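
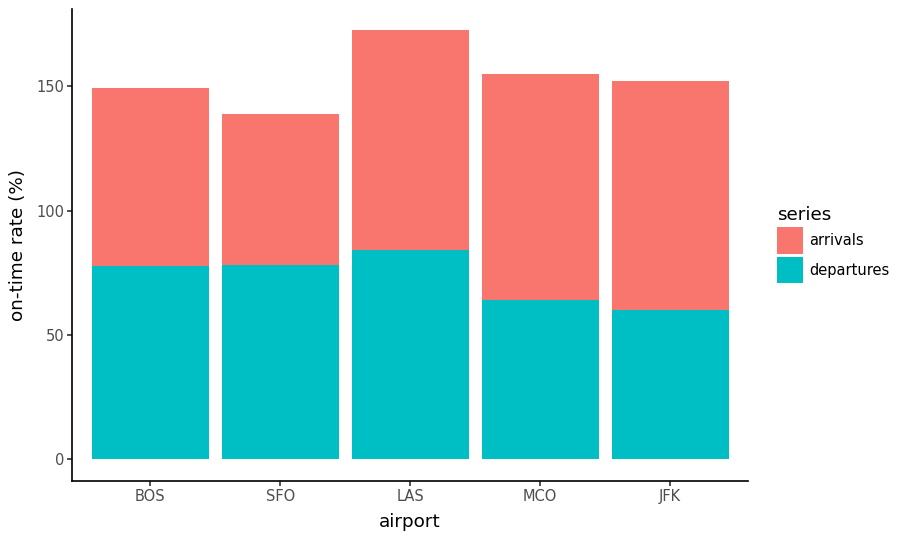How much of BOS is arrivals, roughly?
≈ 60

arrivals top ≈ 140, bottom ≈ 80; segment ≈ 60.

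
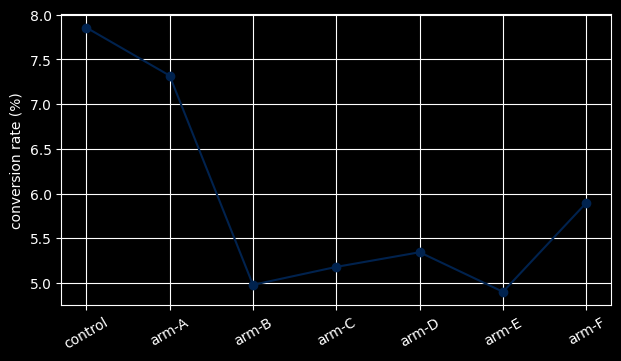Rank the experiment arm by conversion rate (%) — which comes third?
Top 4: control ≈ 8.0, arm-A ≈ 7.5, arm-F ≈ 6.0, arm-D ≈ 5.5.

arm-F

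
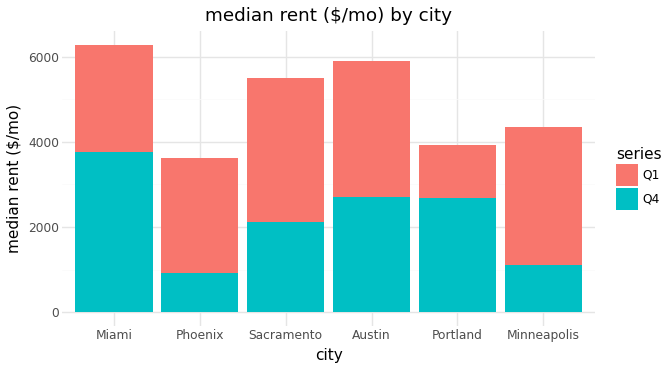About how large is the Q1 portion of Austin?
≈ 3000

Q1 top ≈ 6000, bottom ≈ 3000; segment ≈ 3000.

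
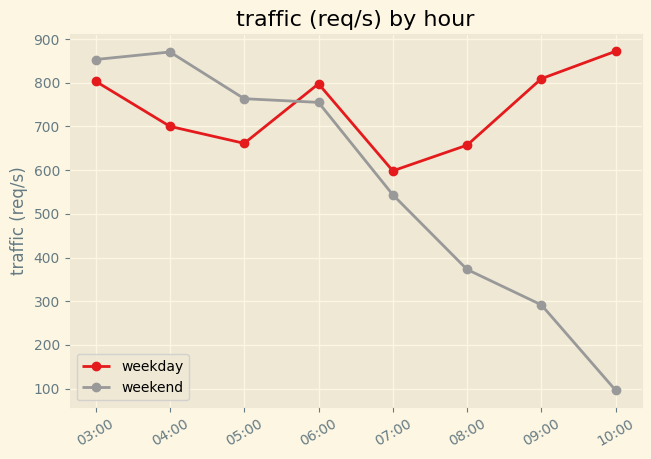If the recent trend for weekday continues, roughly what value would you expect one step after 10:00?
≈ 1000

Last three: 700, 800, 900 → slope ≈ 100/step → next ≈ 1000.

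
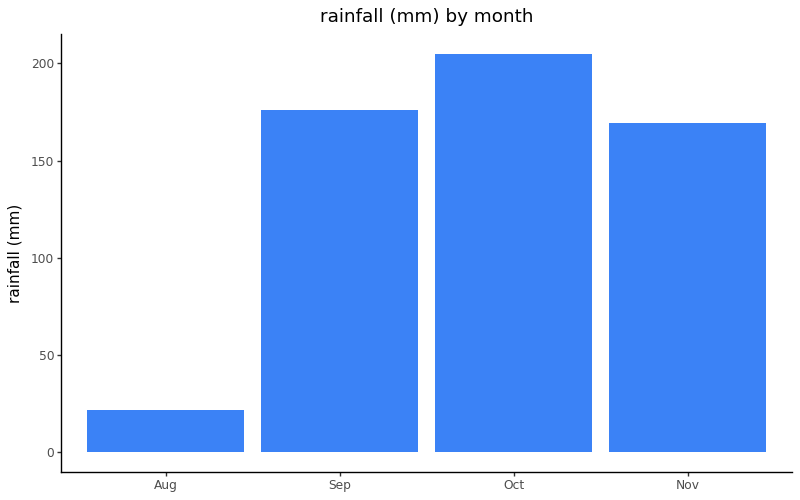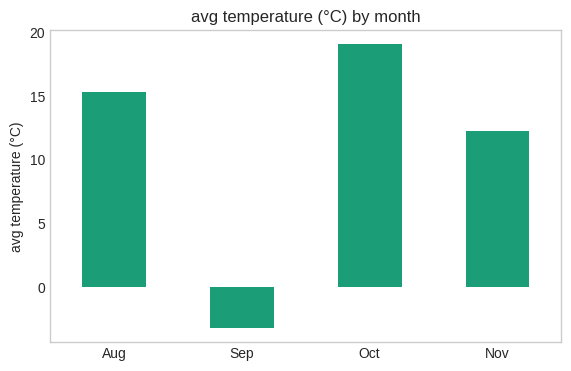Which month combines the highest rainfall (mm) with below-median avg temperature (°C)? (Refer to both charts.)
Sep

Chart 2 median avg temperature (°C) ≈ 14; below-median months: Sep, Nov. Among those, Sep has the highest rainfall (mm) (≈ 180).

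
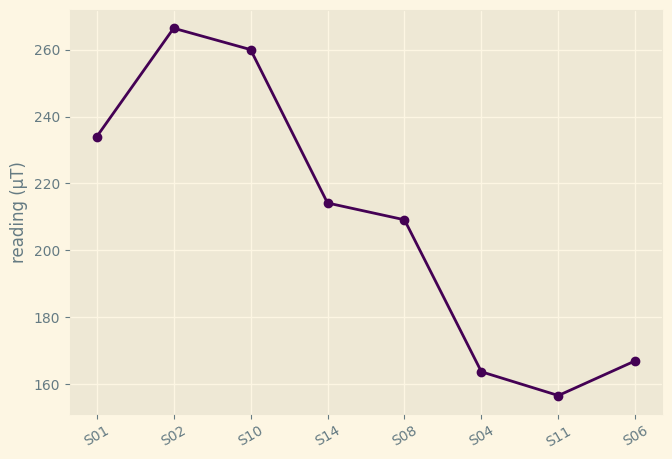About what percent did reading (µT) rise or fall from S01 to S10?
S01 ≈ 230, S10 ≈ 260; (260 − 230) / 230 ≈ +13%.

≈ +13%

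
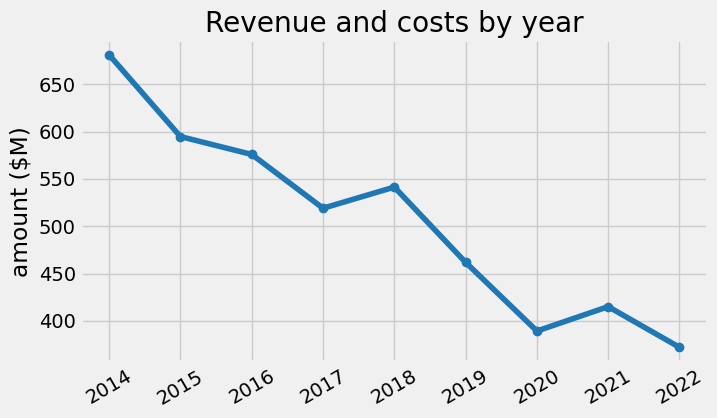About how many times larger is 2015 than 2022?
≈ 1.71×

2015 ≈ 600, 2022 ≈ 350; 600/350 ≈ 1.71.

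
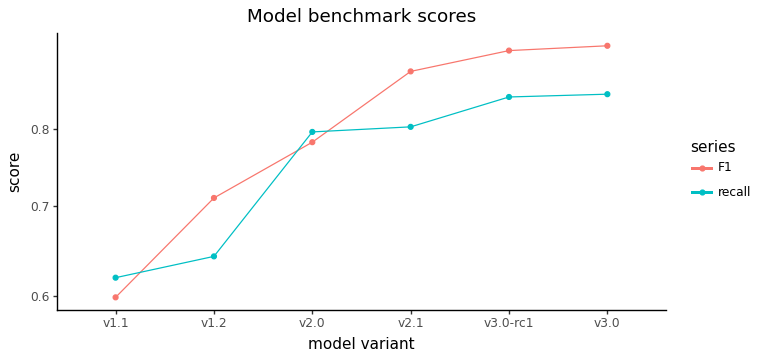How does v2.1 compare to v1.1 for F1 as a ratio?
≈ 1.5×

v2.1 ≈ 0.90, v1.1 ≈ 0.60; 0.90/0.60 ≈ 1.5.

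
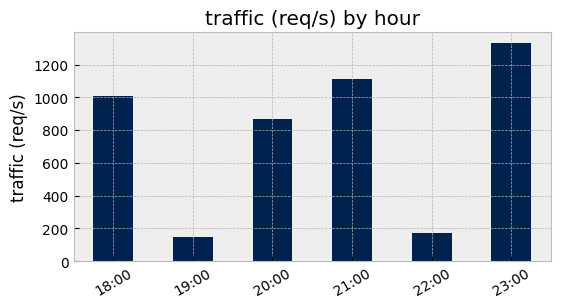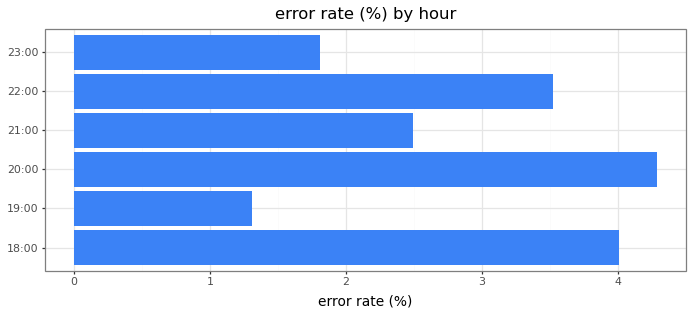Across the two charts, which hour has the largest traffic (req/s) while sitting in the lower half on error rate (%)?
Chart 2 median error rate (%) ≈ 3; below-median hours: 19:00, 21:00, 23:00. Among those, 23:00 has the highest traffic (req/s) (≈ 1400).

23:00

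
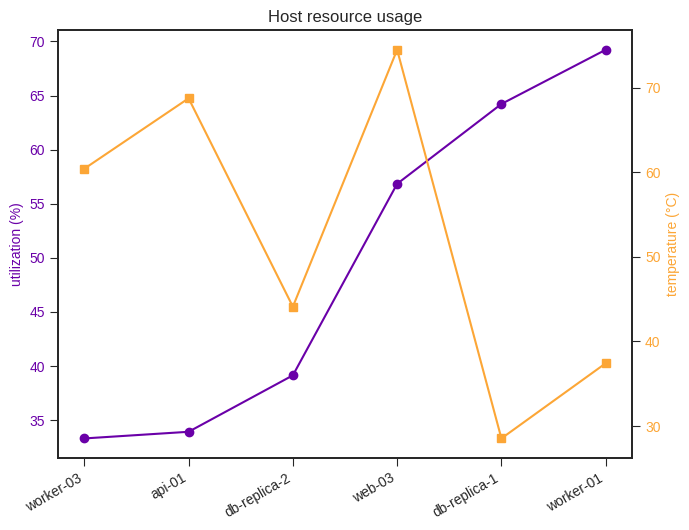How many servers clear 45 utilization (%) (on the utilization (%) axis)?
3

Above 45: web-03, db-replica-1, worker-01.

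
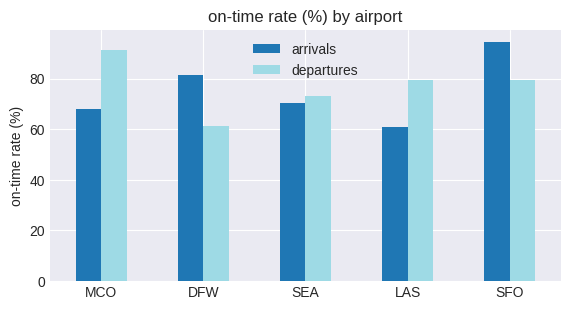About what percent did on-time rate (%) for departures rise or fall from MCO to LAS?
≈ -11.1%

MCO ≈ 90, LAS ≈ 80; (80 − 90) / 90 ≈ -11.1%.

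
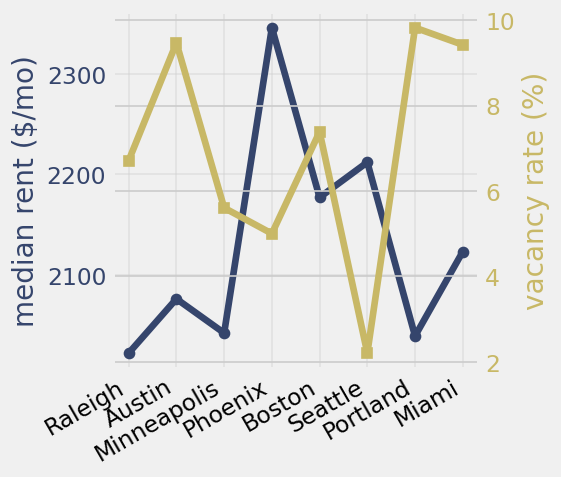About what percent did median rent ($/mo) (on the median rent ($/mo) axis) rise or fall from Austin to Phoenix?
≈ +11.9%

Austin ≈ 2100, Phoenix ≈ 2350; (2350 − 2100) / 2100 ≈ +11.9%.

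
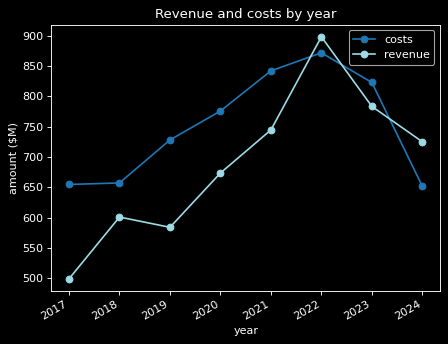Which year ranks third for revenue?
2021

Top 4 for revenue: 2022 ≈ 900, 2023 ≈ 800, 2021 ≈ 750, 2024 ≈ 700.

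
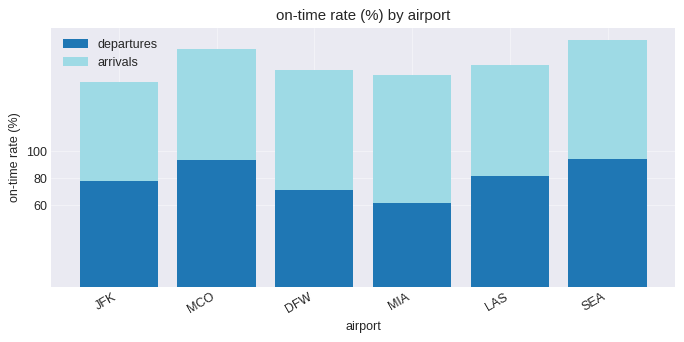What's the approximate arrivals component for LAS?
arrivals top ≈ 160, bottom ≈ 80; segment ≈ 80.

≈ 80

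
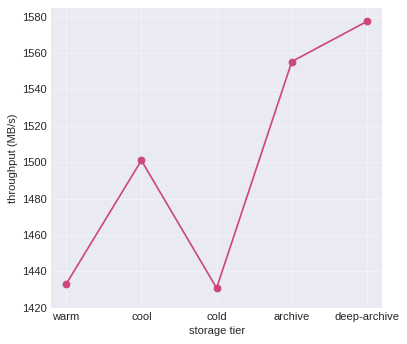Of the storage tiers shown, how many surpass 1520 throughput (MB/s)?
Above 1520: archive, deep-archive.

2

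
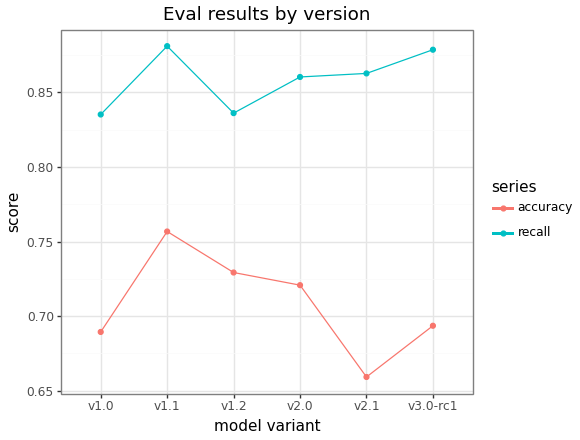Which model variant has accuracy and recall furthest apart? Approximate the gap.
v2.1, ≈ 0.20

v2.1: accuracy ≈ 0.66, recall ≈ 0.86 → gap ≈ 0.20. Next-largest (v3.0-rc1) is only ≈ 0.18.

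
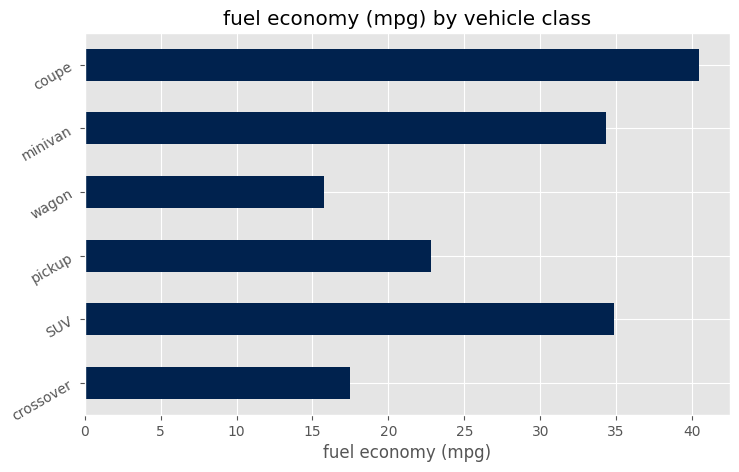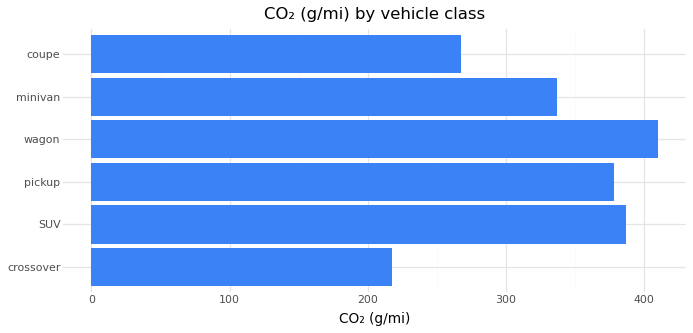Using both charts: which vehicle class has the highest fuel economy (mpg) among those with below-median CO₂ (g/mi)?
Chart 2 median CO₂ (g/mi) ≈ 350; below-median vehicle classes: crossover, minivan, coupe. Among those, coupe has the highest fuel economy (mpg) (≈ 40).

coupe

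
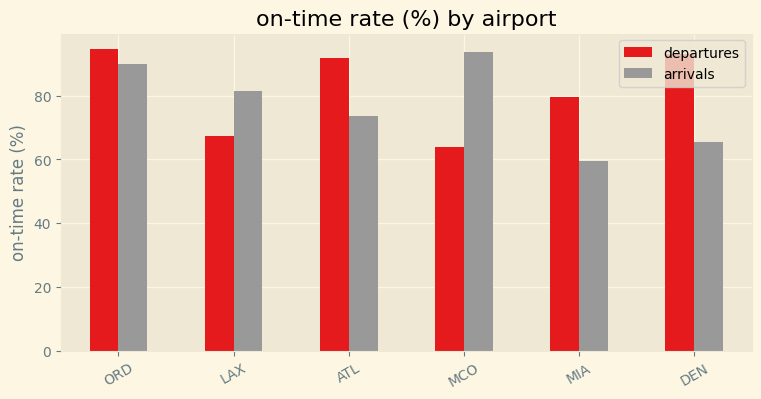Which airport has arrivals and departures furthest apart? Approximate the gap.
MCO: arrivals ≈ 90, departures ≈ 60 → gap ≈ 30. Next-largest (DEN) is only ≈ 20.

MCO, ≈ 30 %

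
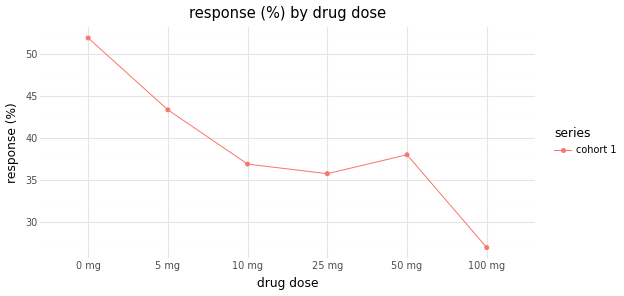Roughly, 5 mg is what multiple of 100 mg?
≈ 1.8×

5 mg ≈ 45, 100 mg ≈ 25; 45/25 ≈ 1.8.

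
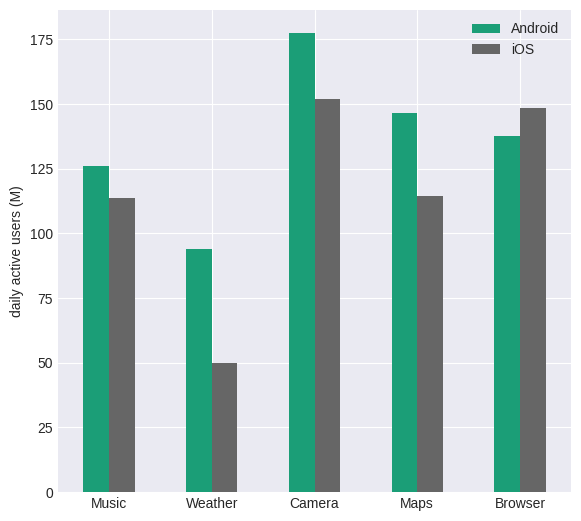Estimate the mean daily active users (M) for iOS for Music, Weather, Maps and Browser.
≈ 105

(120 + 40 + 120 + 140) / 4 ≈ 105.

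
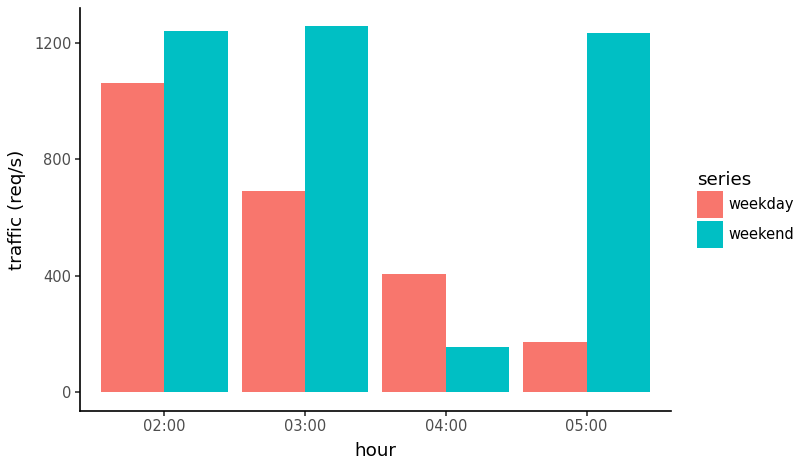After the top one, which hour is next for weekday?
Top 3 for weekday: 02:00 ≈ 1000, 03:00 ≈ 600, 04:00 ≈ 400.

03:00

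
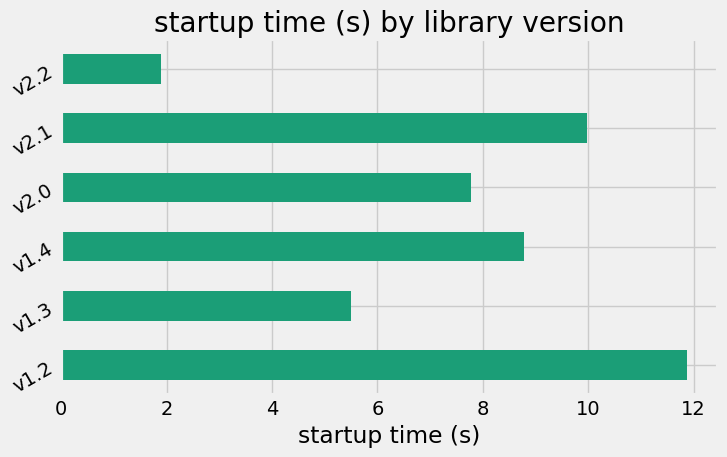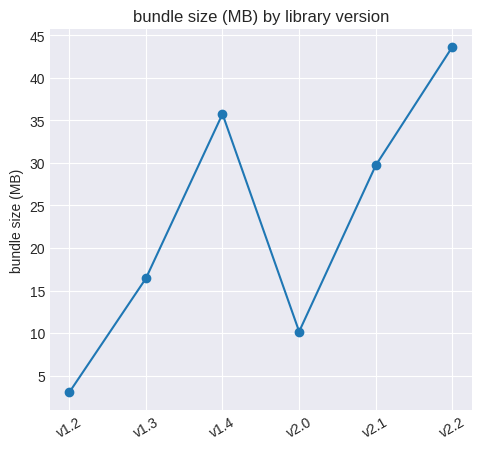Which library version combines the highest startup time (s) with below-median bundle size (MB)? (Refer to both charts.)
v1.2

Chart 2 median bundle size (MB) ≈ 25; below-median library versions: v1.2, v1.3, v2.0. Among those, v1.2 has the highest startup time (s) (≈ 12).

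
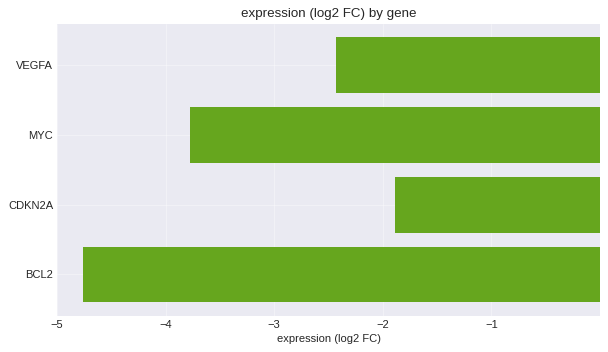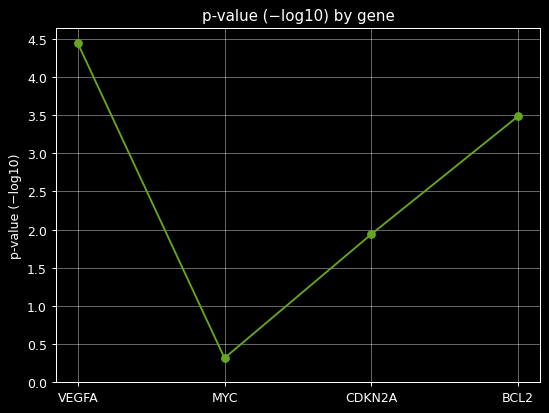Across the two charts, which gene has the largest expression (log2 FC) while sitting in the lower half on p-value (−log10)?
CDKN2A

Chart 2 median p-value (−log10) ≈ 2.5; below-median genes: MYC, CDKN2A. Among those, CDKN2A has the highest expression (log2 FC) (≈ -2).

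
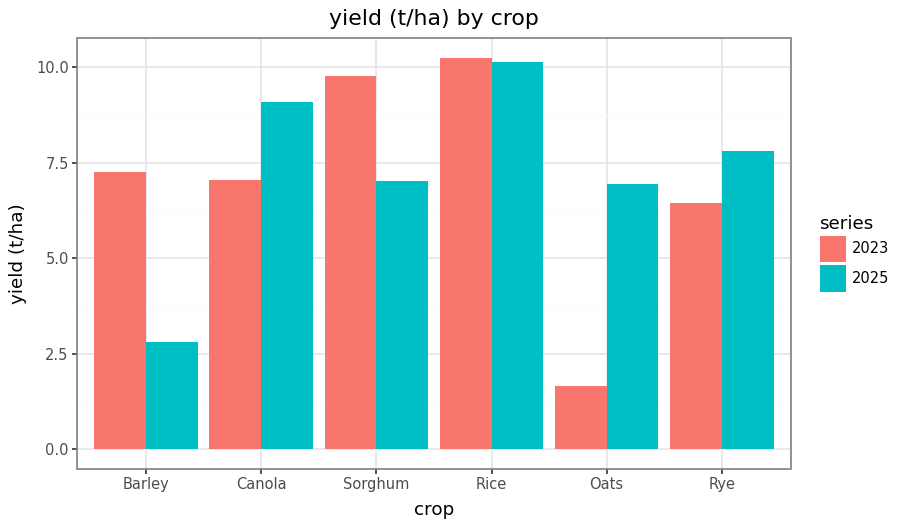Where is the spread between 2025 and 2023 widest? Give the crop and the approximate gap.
Oats: 2025 ≈ 7, 2023 ≈ 2 → gap ≈ 5. Next-largest (Barley) is only ≈ 4.

Oats, ≈ 5 t/ha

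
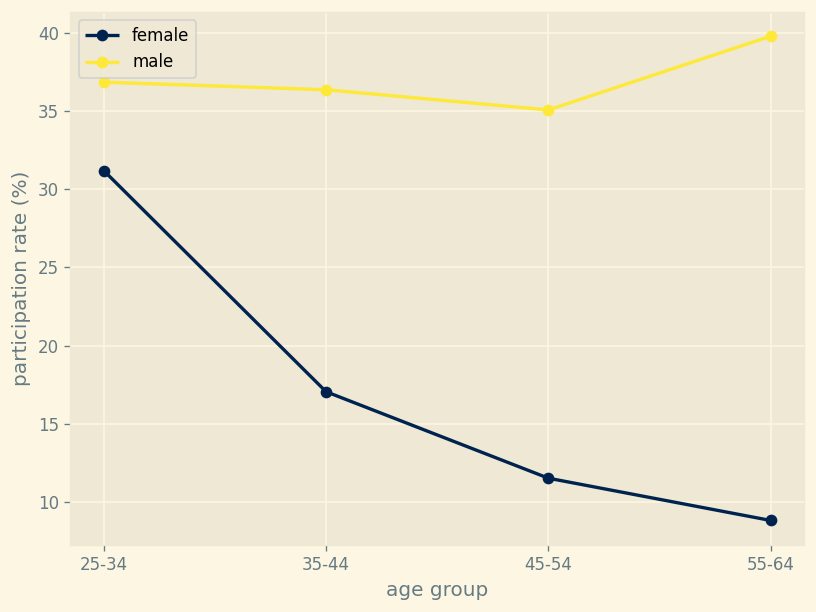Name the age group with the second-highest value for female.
Top 3 for female: 25-34 ≈ 30, 35-44 ≈ 15, 45-54 ≈ 10.

35-44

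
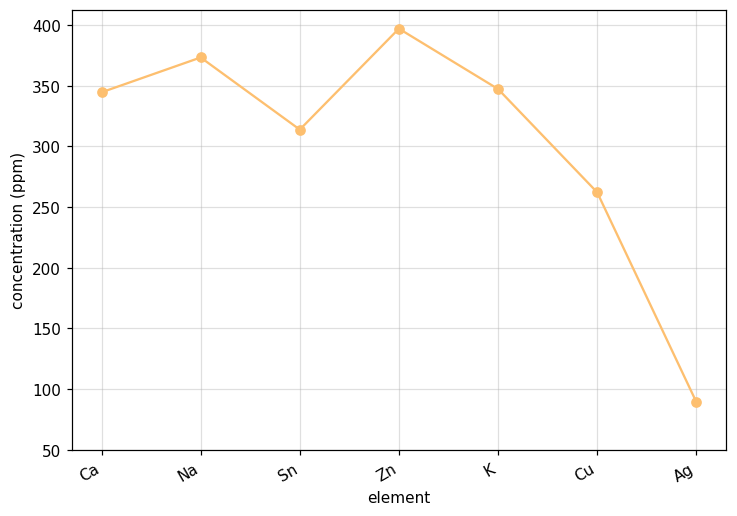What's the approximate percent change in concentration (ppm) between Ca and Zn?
≈ +14.3%

Ca ≈ 350, Zn ≈ 400; (400 − 350) / 350 ≈ +14.3%.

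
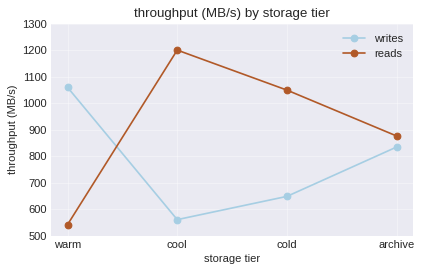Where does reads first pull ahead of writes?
cool

warm: reads ≈ 500 vs writes ≈ 1100 (not yet); cool: reads ≈ 1200 vs writes ≈ 600 (first crossover).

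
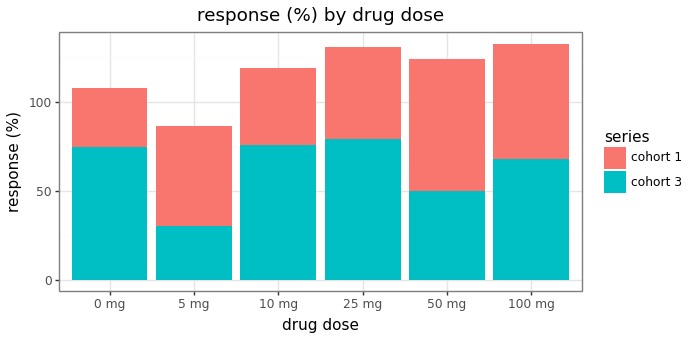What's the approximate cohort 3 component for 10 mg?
≈ 80

cohort 3 top ≈ 80, bottom ≈ 0; segment ≈ 80.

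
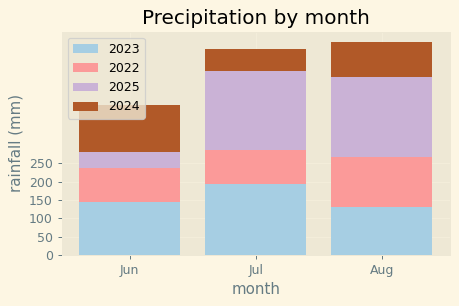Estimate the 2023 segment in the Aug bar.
2023 top ≈ 150, bottom ≈ 0; segment ≈ 150.

≈ 150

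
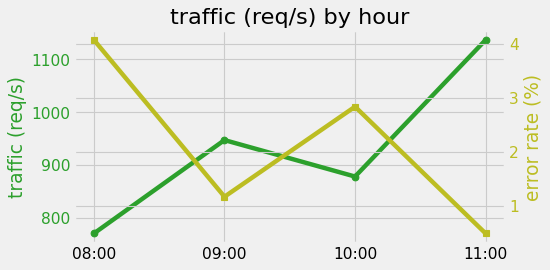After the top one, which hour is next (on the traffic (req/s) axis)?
Top 3 (on the traffic (req/s) axis): 11:00 ≈ 1150, 09:00 ≈ 950, 10:00 ≈ 900.

09:00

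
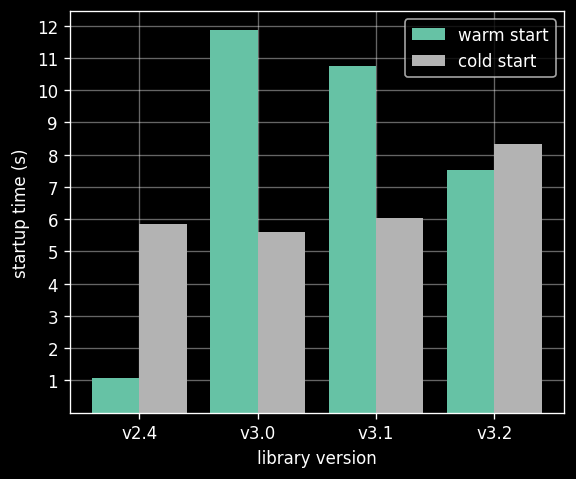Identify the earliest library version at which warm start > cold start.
v3.0

v2.4: warm start ≈ 1 vs cold start ≈ 6 (not yet); v3.0: warm start ≈ 12 vs cold start ≈ 6 (first crossover).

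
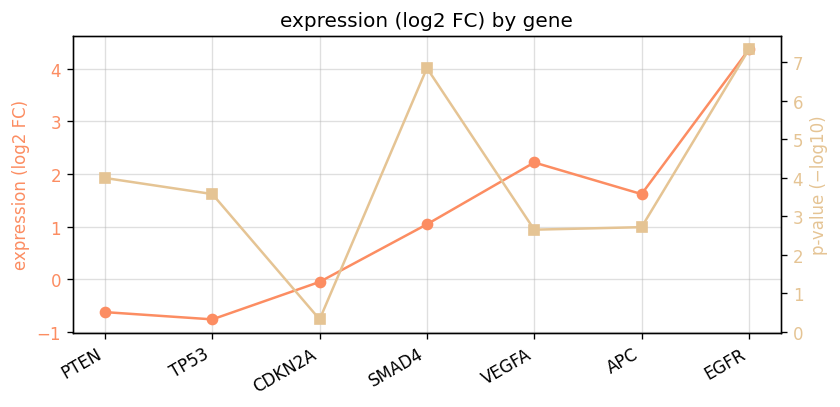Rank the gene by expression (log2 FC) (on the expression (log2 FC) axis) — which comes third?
Top 4 (on the expression (log2 FC) axis): EGFR ≈ 4.5, VEGFA ≈ 2.0, APC ≈ 1.5, SMAD4 ≈ 1.0.

APC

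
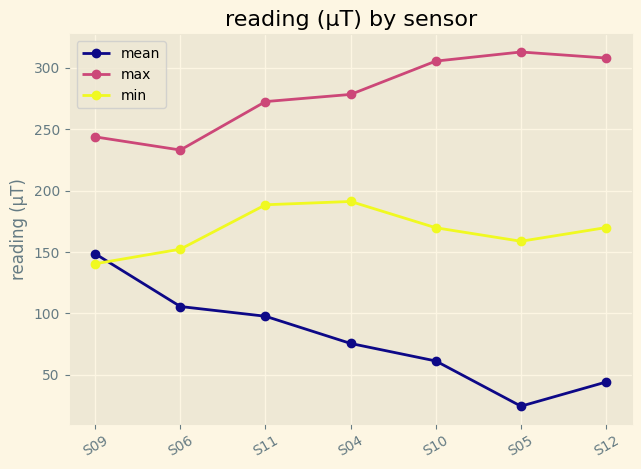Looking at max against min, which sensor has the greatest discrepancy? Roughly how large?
S05, ≈ 175 µT

S05: max ≈ 325, min ≈ 150 → gap ≈ 175. Next-largest (S12) is only ≈ 125.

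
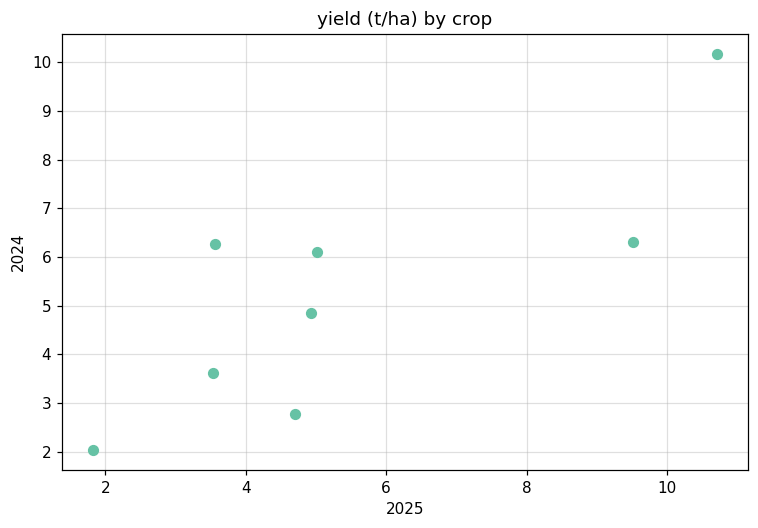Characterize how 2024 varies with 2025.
positive, strong

Points are positively correlated; strong (|r| ≈ 0.8).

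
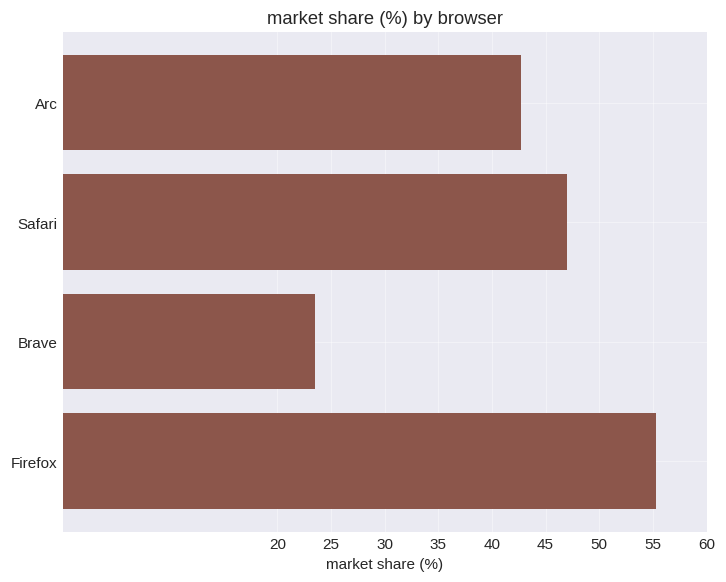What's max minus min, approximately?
≈ 30

Max Firefox ≈ 55, min Brave ≈ 25; range ≈ 30.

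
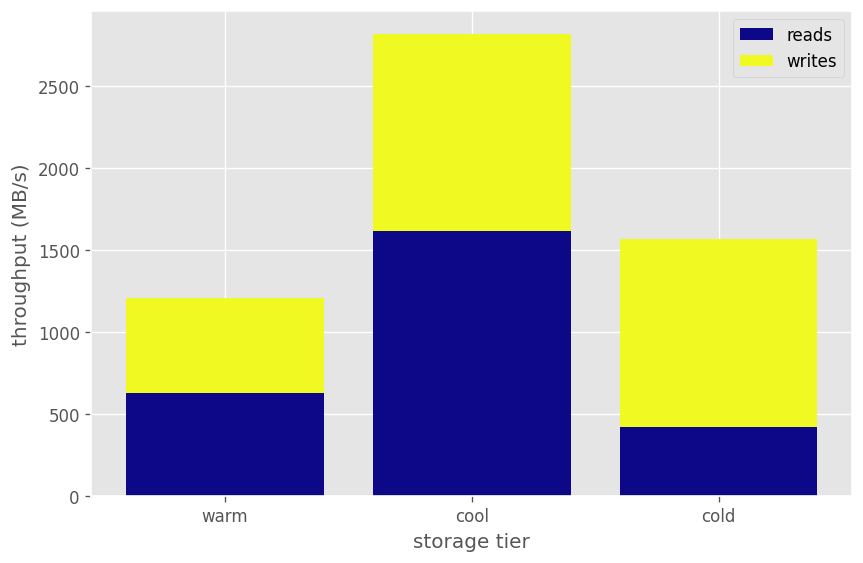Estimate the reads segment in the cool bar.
≈ 1500

reads top ≈ 1500, bottom ≈ 0; segment ≈ 1500.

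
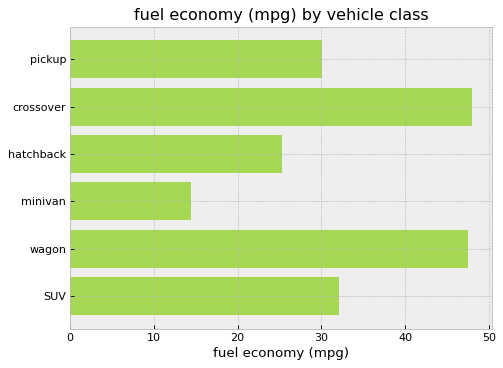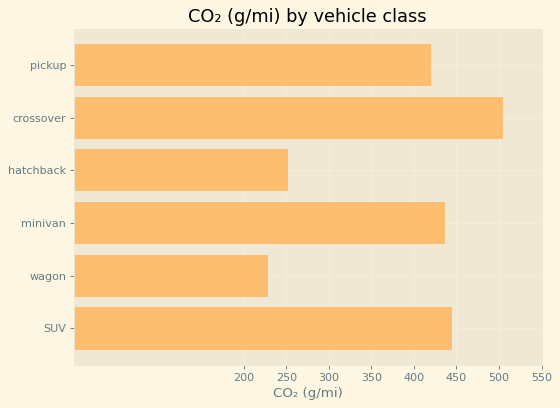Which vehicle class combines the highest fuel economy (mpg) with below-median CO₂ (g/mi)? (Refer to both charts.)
wagon

Chart 2 median CO₂ (g/mi) ≈ 450; below-median vehicle classes: pickup, hatchback, wagon. Among those, wagon has the highest fuel economy (mpg) (≈ 50).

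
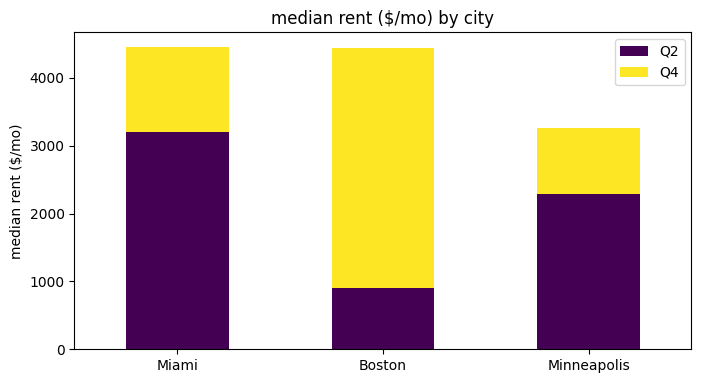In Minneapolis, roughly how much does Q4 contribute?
≈ 1000

Q4 top ≈ 3500, bottom ≈ 2500; segment ≈ 1000.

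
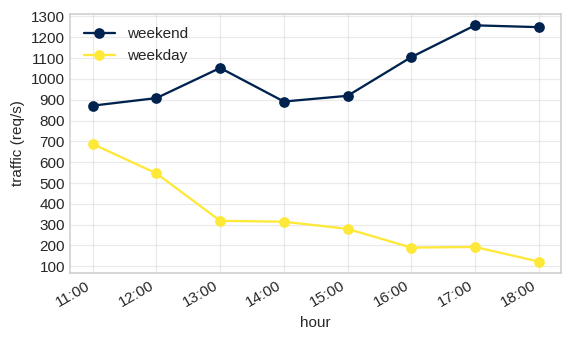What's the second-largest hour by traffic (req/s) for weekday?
12:00

Top 3 for weekday: 11:00 ≈ 700, 12:00 ≈ 500, 13:00 ≈ 300.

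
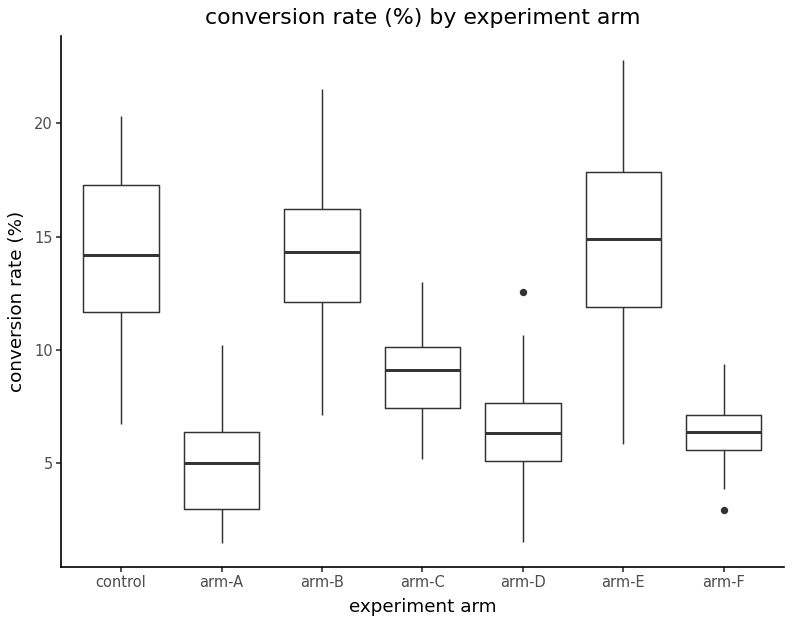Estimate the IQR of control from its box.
Q3 ≈ 17, Q1 ≈ 12; IQR ≈ 5.

≈ 5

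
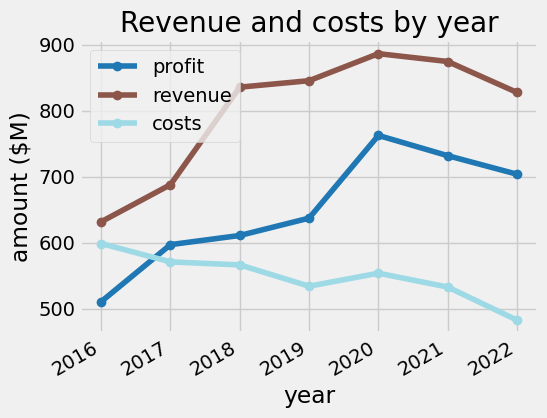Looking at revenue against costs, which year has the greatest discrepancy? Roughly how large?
2022, ≈ 350 $M

2022: revenue ≈ 850, costs ≈ 500 → gap ≈ 350. Next-largest (2021) is only ≈ 300.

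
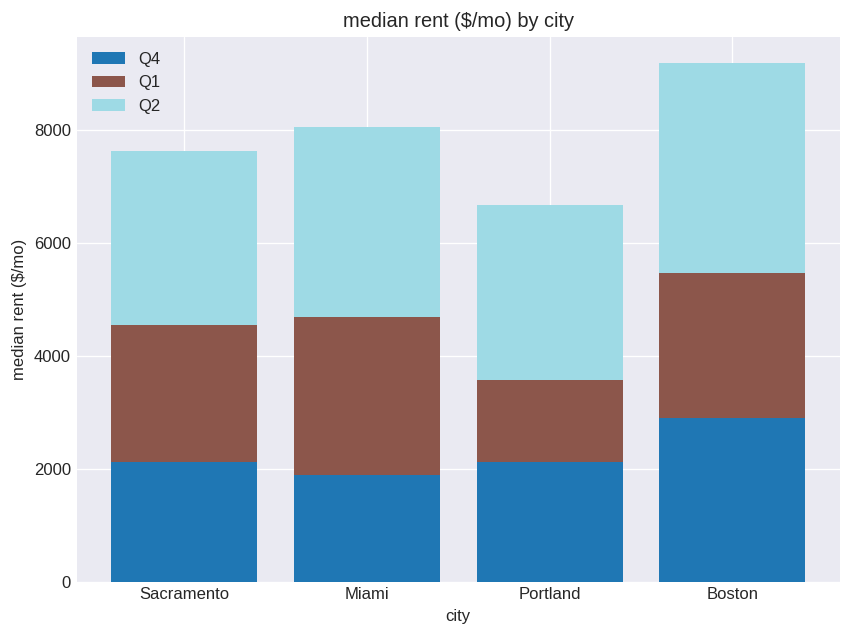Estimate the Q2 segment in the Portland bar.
Q2 top ≈ 7000, bottom ≈ 4000; segment ≈ 3000.

≈ 3000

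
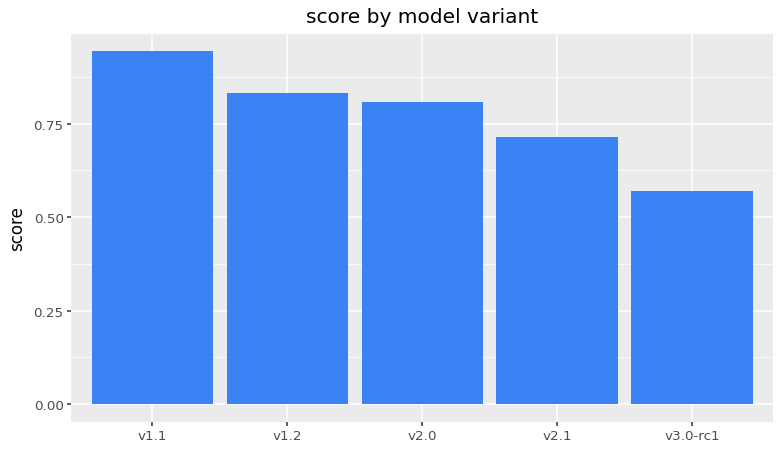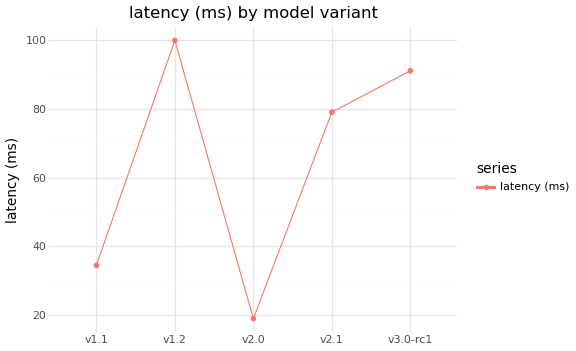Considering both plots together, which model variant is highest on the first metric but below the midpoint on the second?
Chart 2 median latency (ms) ≈ 80; below-median model variants: v1.1, v2.0. Among those, v1.1 has the highest score (≈ 0.9).

v1.1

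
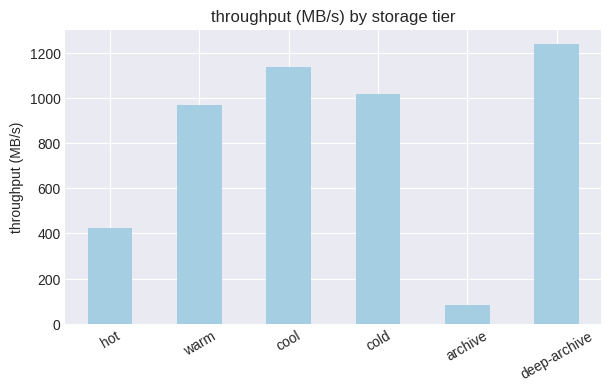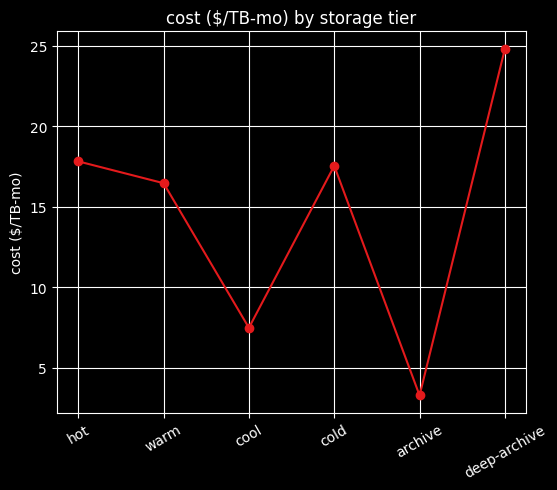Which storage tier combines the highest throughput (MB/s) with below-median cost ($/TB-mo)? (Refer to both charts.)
cool

Chart 2 median cost ($/TB-mo) ≈ 15; below-median storage tiers: warm, cool, archive. Among those, cool has the highest throughput (MB/s) (≈ 1200).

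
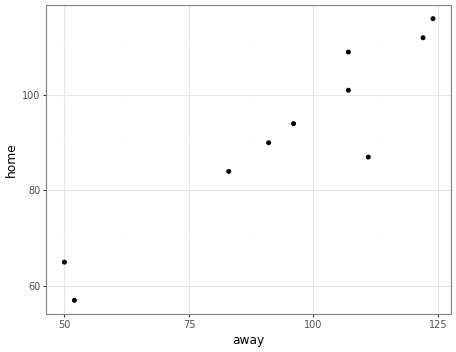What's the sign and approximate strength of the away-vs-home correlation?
positive, strong

Points are positively correlated; strong (|r| ≈ 0.9).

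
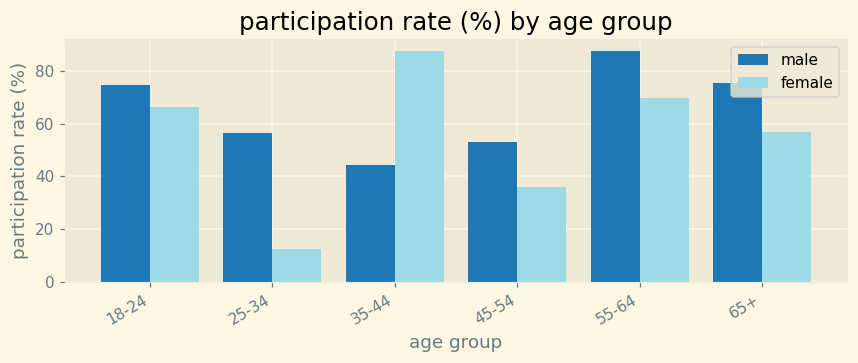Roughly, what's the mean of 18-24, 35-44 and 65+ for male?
≈ 63

(70 + 40 + 80) / 3 ≈ 63.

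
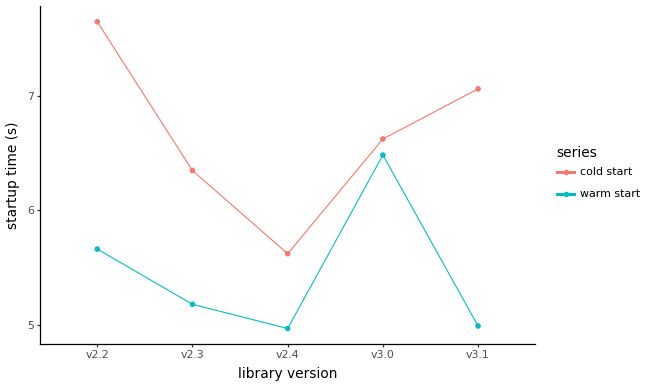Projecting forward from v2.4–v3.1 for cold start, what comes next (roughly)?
Last three: 5.5, 6.5, 7.0 → slope ≈ 0.75/step → next ≈ 7.75.

≈ 7.75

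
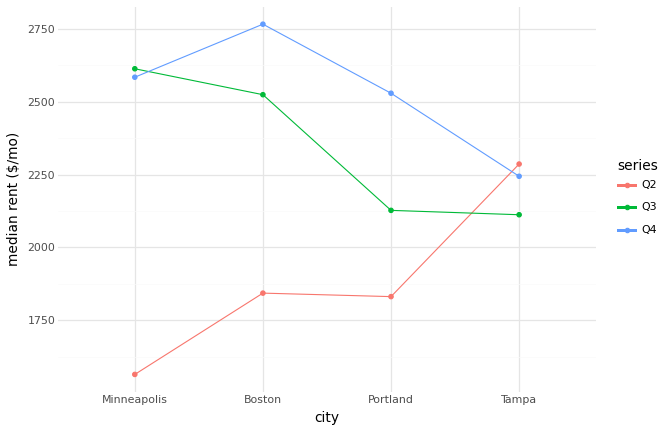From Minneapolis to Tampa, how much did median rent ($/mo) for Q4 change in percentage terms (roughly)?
≈ -15.4%

Minneapolis ≈ 2600, Tampa ≈ 2200; (2200 − 2600) / 2600 ≈ -15.4%.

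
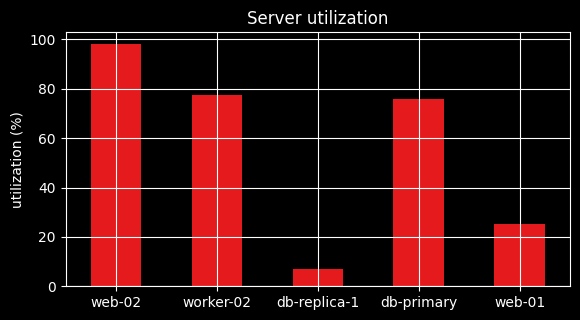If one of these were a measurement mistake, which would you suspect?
db-replica-1

db-replica-1 ≈ 10; the rest sit between ≈ 30 and ≈ 100.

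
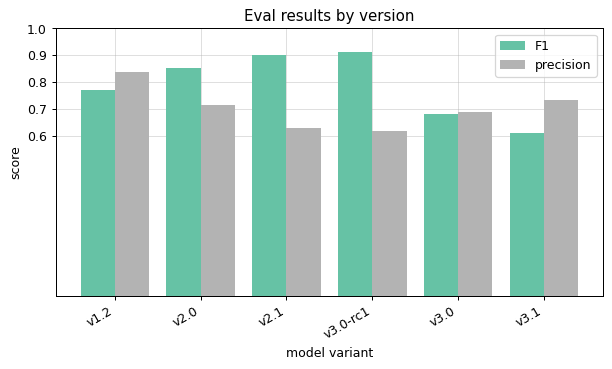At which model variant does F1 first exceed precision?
v2.0

v1.2: F1 ≈ 0.8 vs precision ≈ 0.8 (not yet); v2.0: F1 ≈ 0.9 vs precision ≈ 0.7 (first crossover).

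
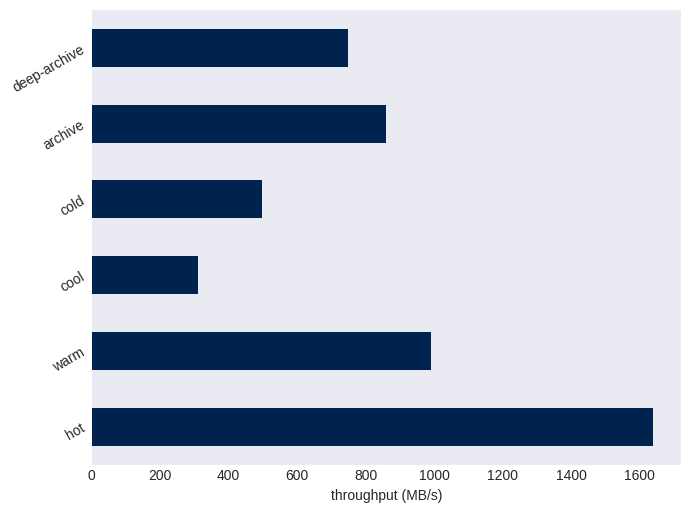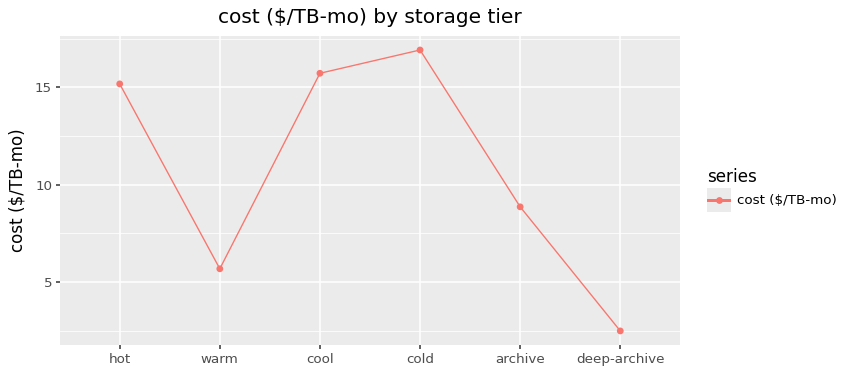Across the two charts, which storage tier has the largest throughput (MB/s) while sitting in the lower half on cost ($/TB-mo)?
Chart 2 median cost ($/TB-mo) ≈ 12; below-median storage tiers: warm, archive, deep-archive. Among those, warm has the highest throughput (MB/s) (≈ 1000).

warm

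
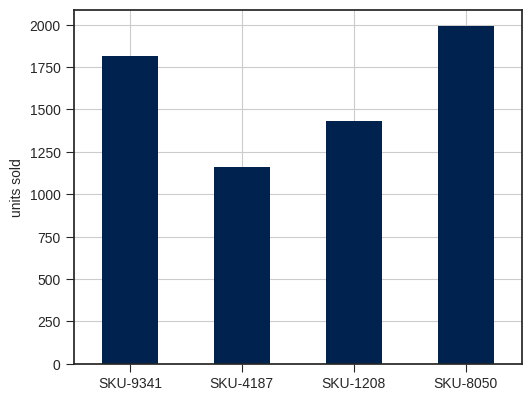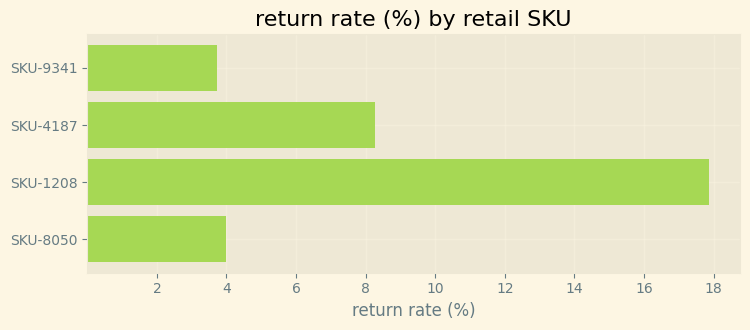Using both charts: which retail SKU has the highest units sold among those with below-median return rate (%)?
SKU-8050

Chart 2 median return rate (%) ≈ 6; below-median retail SKUs: SKU-9341, SKU-8050. Among those, SKU-8050 has the highest units sold (≈ 2000).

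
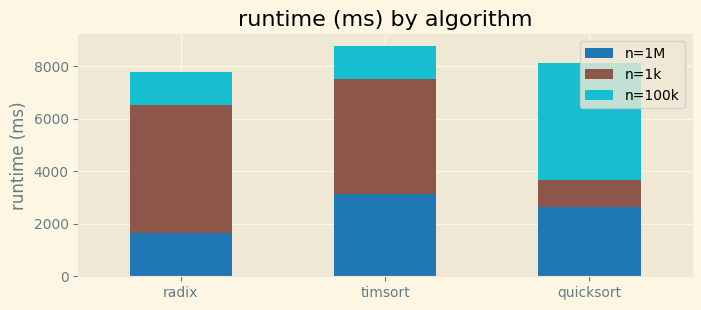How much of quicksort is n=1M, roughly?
≈ 3000

n=1M top ≈ 3000, bottom ≈ 0; segment ≈ 3000.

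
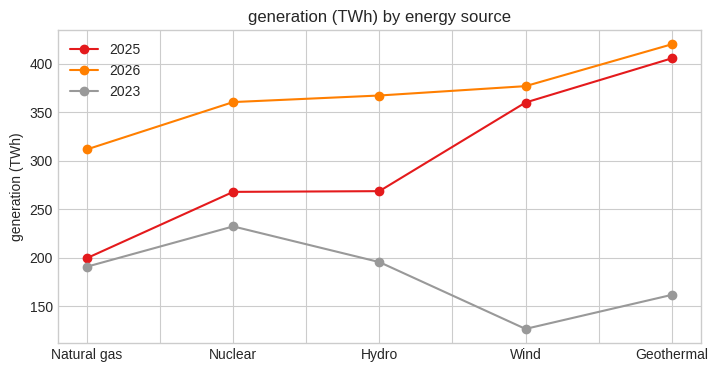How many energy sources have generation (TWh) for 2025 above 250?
4

Above 250: Nuclear, Hydro, Wind, Geothermal.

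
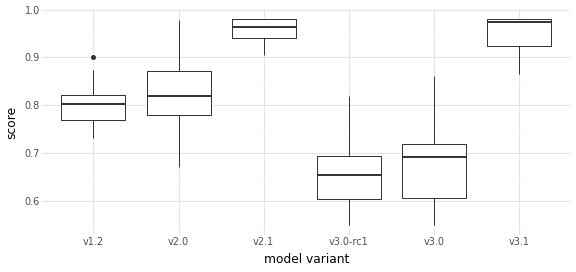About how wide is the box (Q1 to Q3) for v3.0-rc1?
Q3 ≈ 0.70, Q1 ≈ 0.60; IQR ≈ 0.10.

≈ 0.10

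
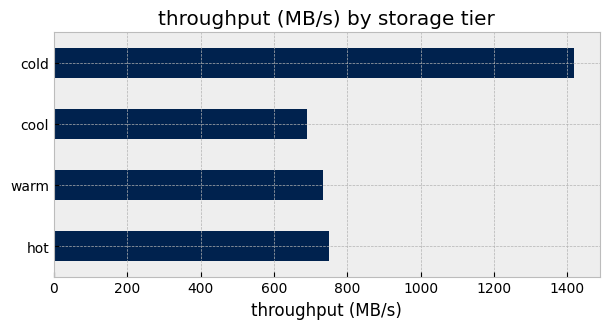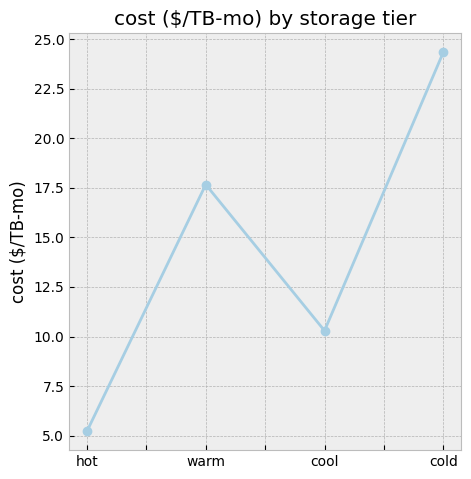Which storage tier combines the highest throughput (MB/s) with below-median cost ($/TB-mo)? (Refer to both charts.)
Chart 2 median cost ($/TB-mo) ≈ 15; below-median storage tiers: hot, cool. Among those, hot has the highest throughput (MB/s) (≈ 800).

hot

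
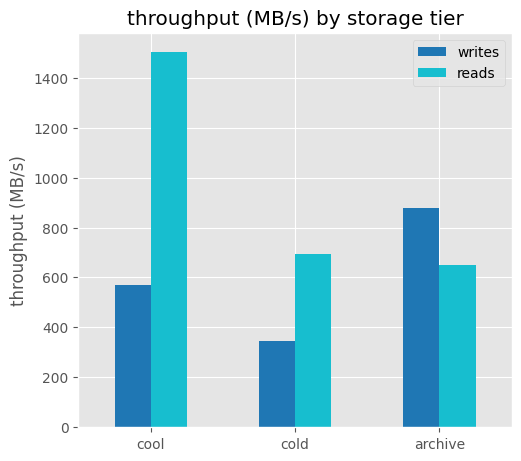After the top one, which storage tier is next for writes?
cool

Top 3 for writes: archive ≈ 800, cool ≈ 600, cold ≈ 400.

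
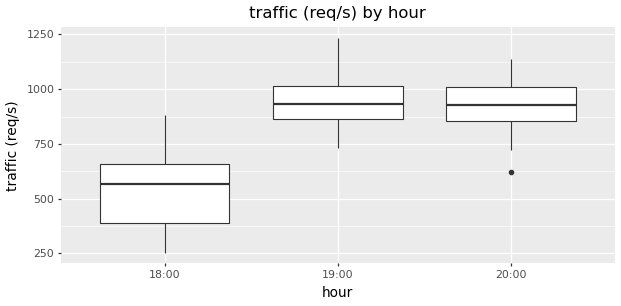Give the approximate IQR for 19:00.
≈ 150

Q3 ≈ 1000, Q1 ≈ 850; IQR ≈ 150.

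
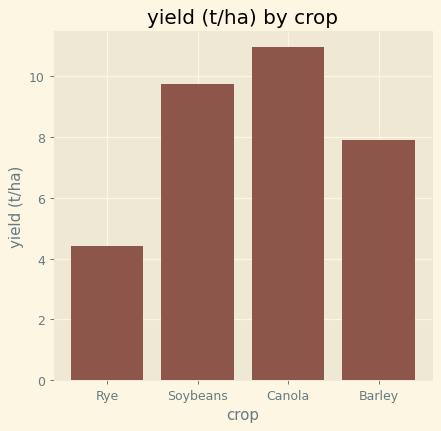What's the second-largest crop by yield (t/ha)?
Top 3: Canola ≈ 11, Soybeans ≈ 10, Barley ≈ 8.

Soybeans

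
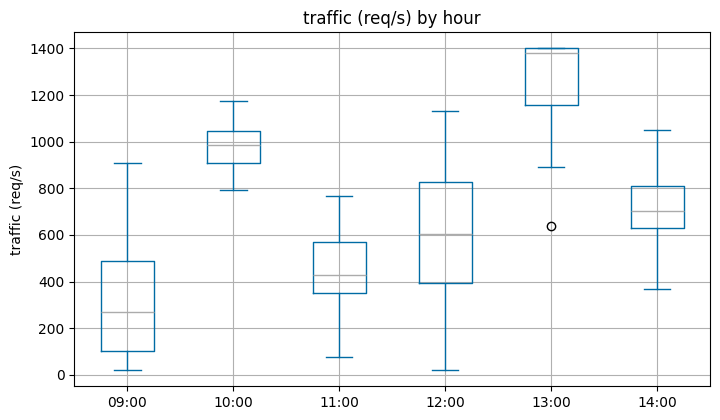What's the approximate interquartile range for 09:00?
Q3 ≈ 500, Q1 ≈ 100; IQR ≈ 400.

≈ 400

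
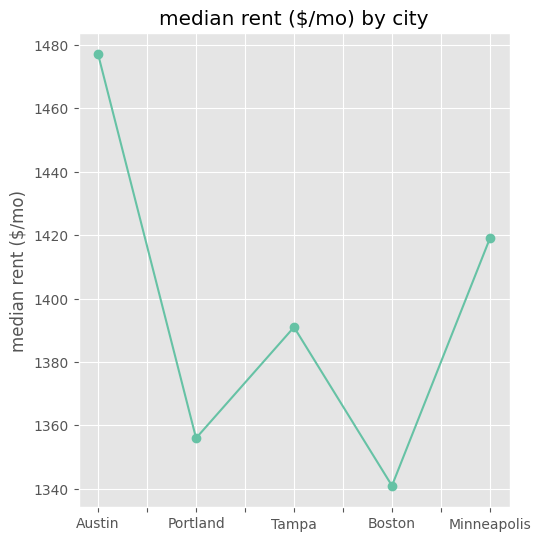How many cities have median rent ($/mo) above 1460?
Above 1460: Austin.

1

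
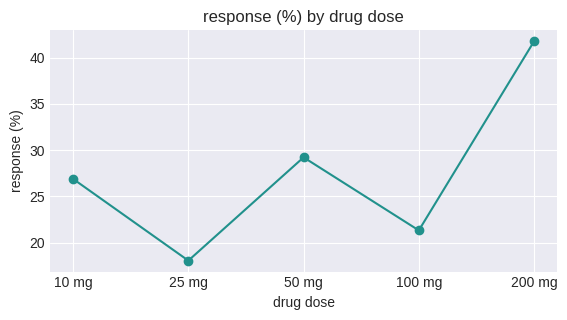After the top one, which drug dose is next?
Top 3: 200 mg ≈ 42, 50 mg ≈ 30, 10 mg ≈ 26.

50 mg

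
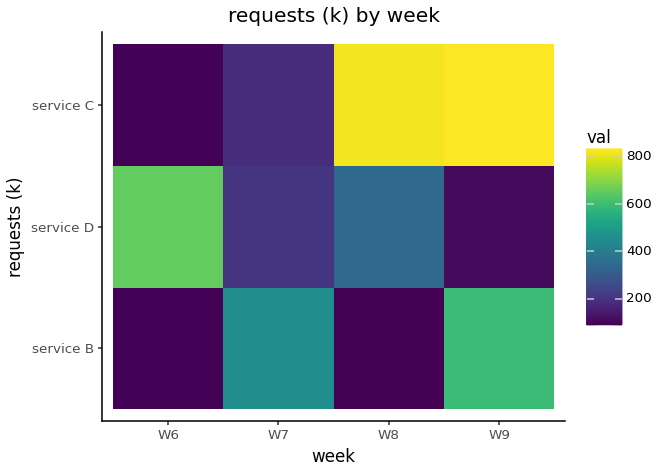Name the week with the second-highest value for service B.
W7

Top 3 for service B: W9 ≈ 600, W7 ≈ 500, W6 ≈ 100.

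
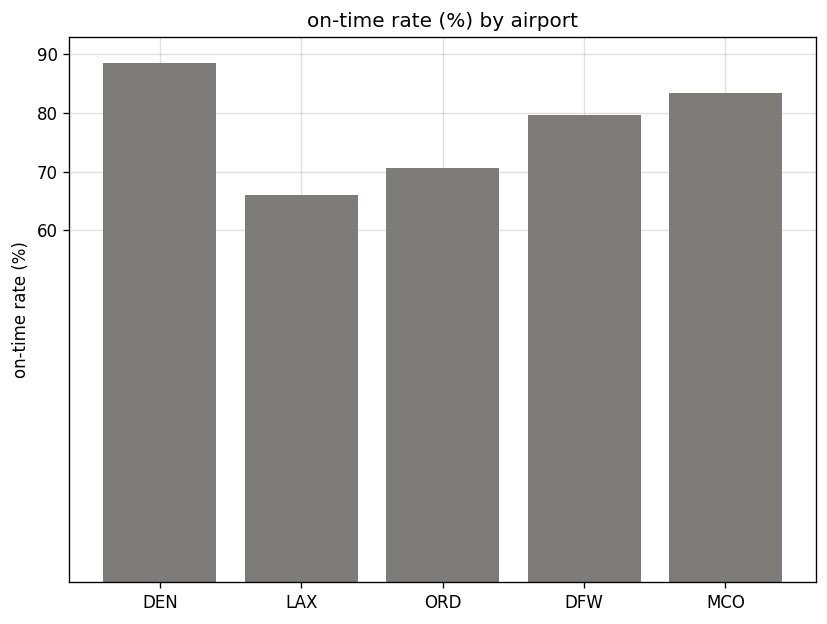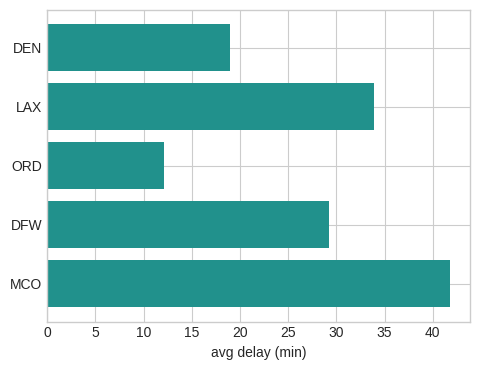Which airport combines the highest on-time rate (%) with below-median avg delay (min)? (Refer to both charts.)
DEN

Chart 2 median avg delay (min) ≈ 30; below-median airports: DEN, ORD. Among those, DEN has the highest on-time rate (%) (≈ 90).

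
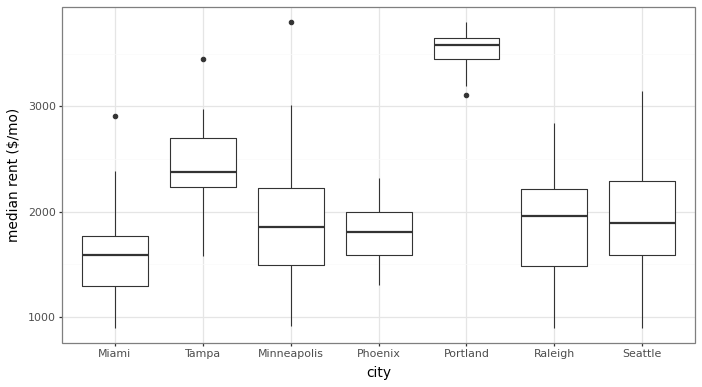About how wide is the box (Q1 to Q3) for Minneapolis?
≈ 800

Q3 ≈ 2200, Q1 ≈ 1400; IQR ≈ 800.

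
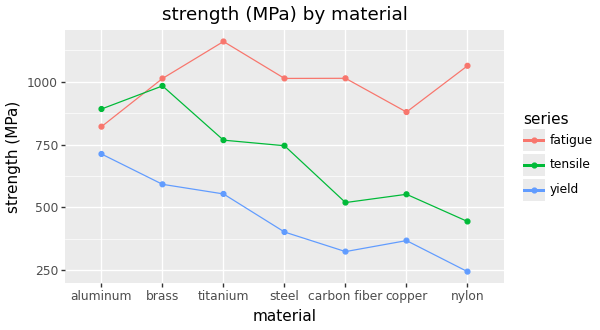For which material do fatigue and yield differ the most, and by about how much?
nylon, ≈ 900 MPa

nylon: fatigue ≈ 1100, yield ≈ 200 → gap ≈ 900. Next-largest (carbon fiber) is only ≈ 700.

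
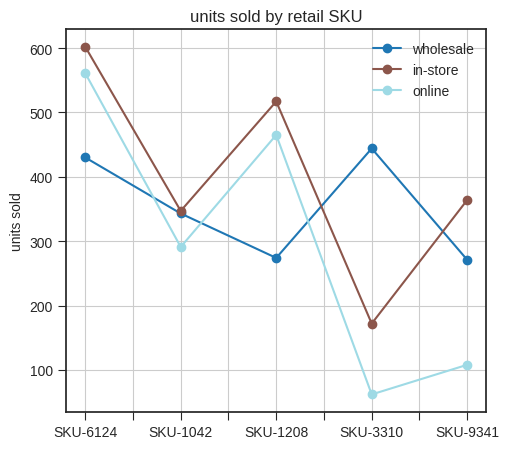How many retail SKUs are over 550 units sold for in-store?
1

Above 550: SKU-6124.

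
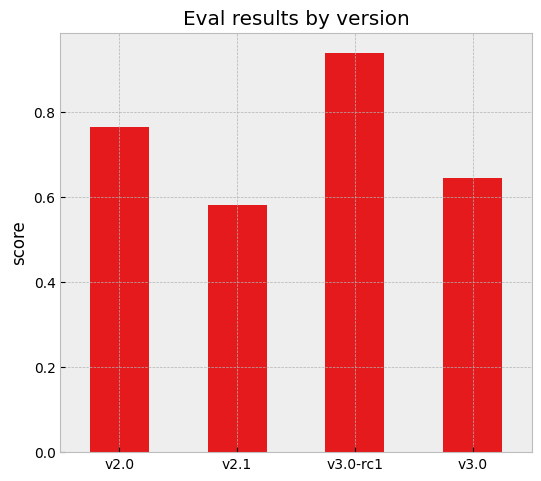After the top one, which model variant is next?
v2.0

Top 3: v3.0-rc1 ≈ 0.9, v2.0 ≈ 0.8, v3.0 ≈ 0.6.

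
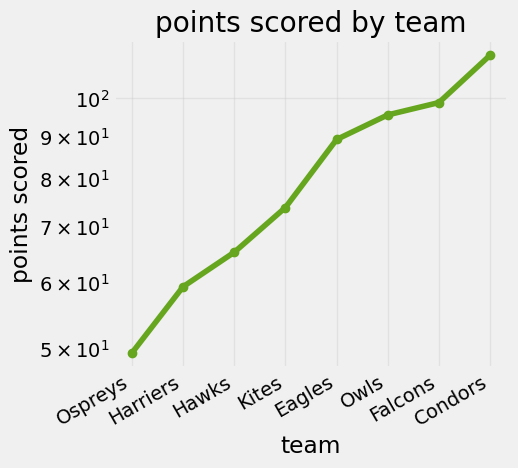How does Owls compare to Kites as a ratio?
≈ 1.43×

Owls ≈ 100, Kites ≈ 70; 100/70 ≈ 1.43.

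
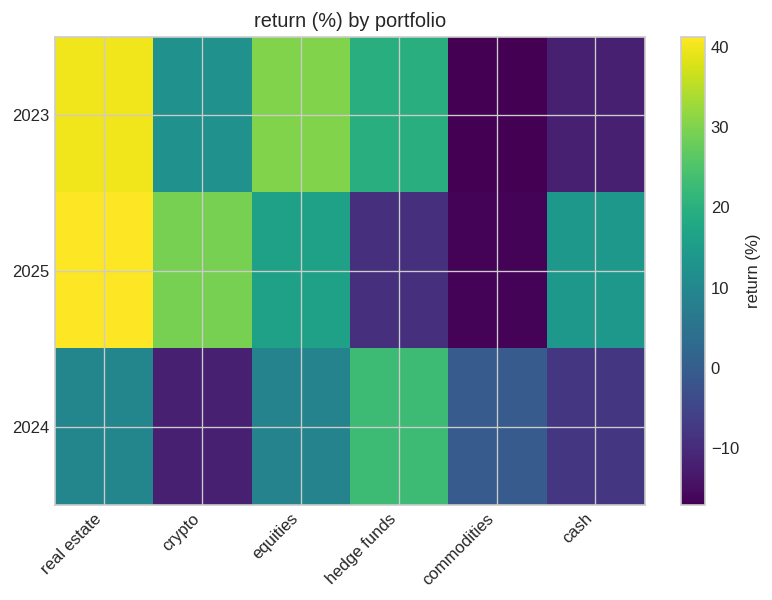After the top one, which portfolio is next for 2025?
crypto

Top 3 for 2025: real estate ≈ 40, crypto ≈ 30, equities ≈ 15.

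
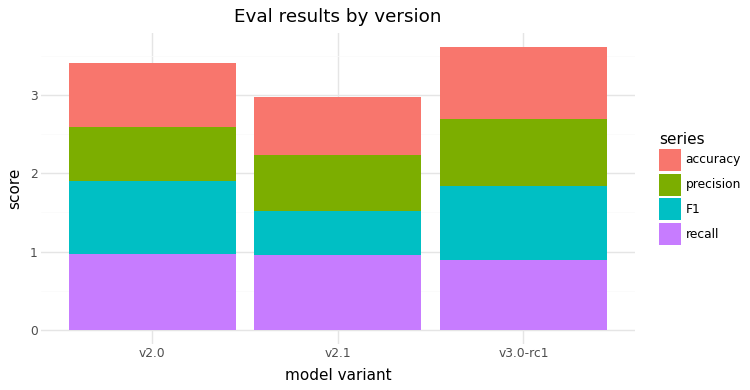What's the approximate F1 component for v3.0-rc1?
F1 top ≈ 2.0, bottom ≈ 1.0; segment ≈ 1.0.

≈ 1.0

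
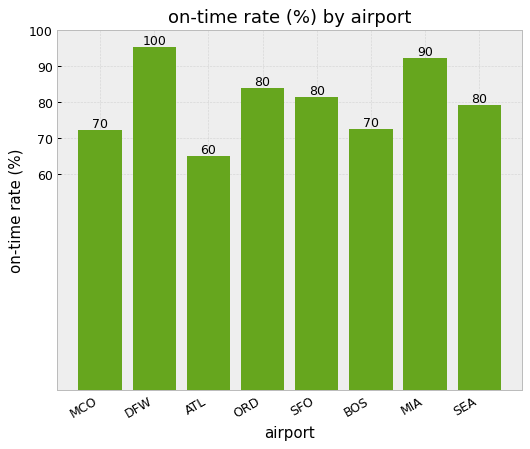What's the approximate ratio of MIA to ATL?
MIA ≈ 90, ATL ≈ 60; 90/60 ≈ 1.5.

≈ 1.5×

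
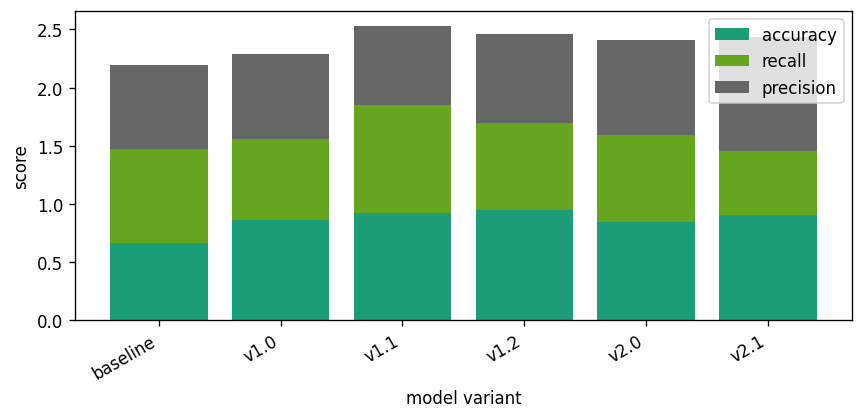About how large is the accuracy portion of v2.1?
accuracy top ≈ 1.0, bottom ≈ 0.0; segment ≈ 1.0.

≈ 1.0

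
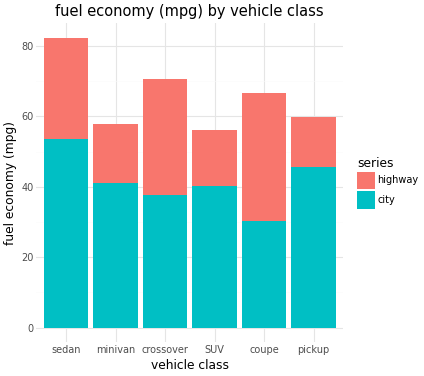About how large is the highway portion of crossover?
≈ 30

highway top ≈ 70, bottom ≈ 40; segment ≈ 30.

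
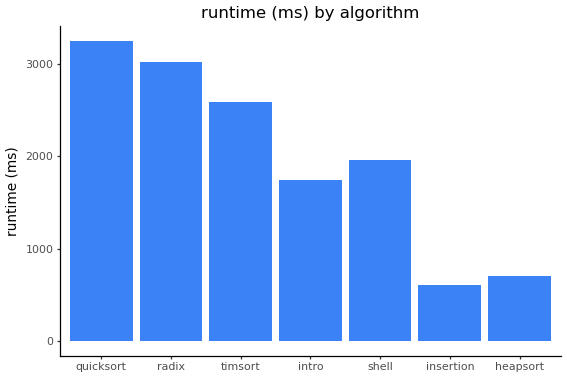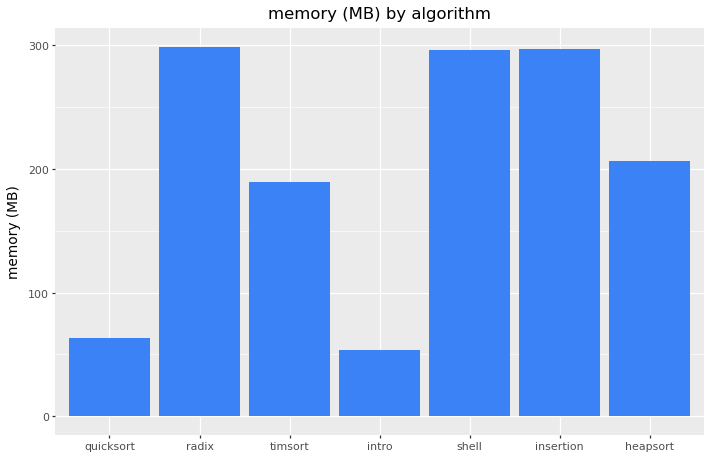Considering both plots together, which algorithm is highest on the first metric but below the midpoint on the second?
quicksort

Chart 2 median memory (MB) ≈ 200; below-median algorithms: quicksort, timsort, intro. Among those, quicksort has the highest runtime (ms) (≈ 3000).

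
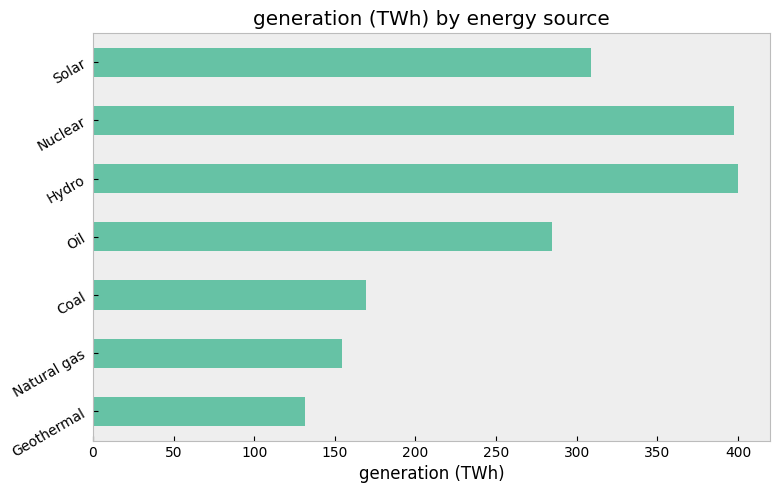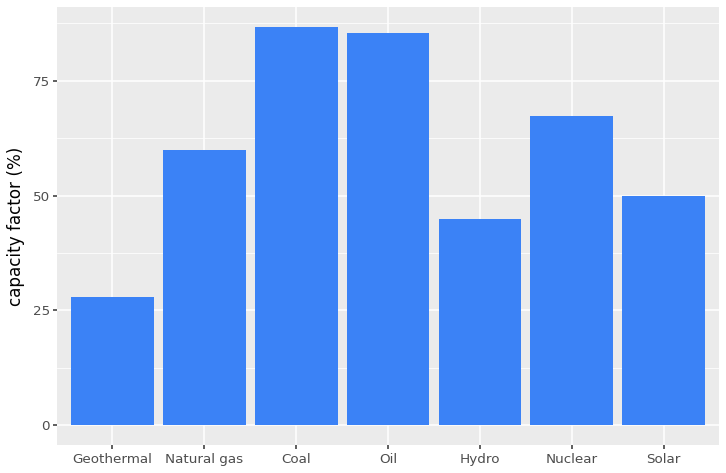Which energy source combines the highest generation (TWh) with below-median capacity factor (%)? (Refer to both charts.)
Hydro

Chart 2 median capacity factor (%) ≈ 60; below-median energy sources: Geothermal, Hydro, Solar. Among those, Hydro has the highest generation (TWh) (≈ 400).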